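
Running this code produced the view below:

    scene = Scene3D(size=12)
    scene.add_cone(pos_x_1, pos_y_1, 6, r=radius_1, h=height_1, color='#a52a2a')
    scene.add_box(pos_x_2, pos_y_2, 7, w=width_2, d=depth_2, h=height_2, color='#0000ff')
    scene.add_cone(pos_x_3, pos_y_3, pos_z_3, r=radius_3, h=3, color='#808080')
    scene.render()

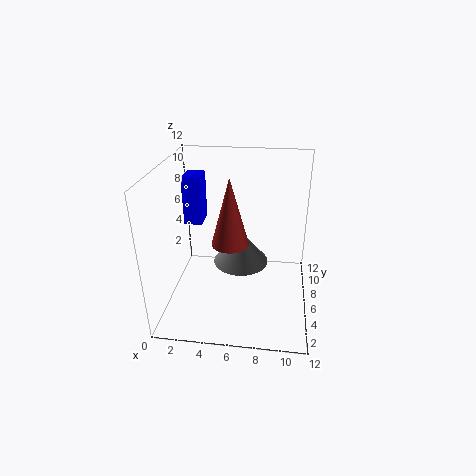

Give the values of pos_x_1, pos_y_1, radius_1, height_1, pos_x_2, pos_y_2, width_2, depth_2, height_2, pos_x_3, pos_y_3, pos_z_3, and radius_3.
pos_x_1 = 5.5; pos_y_1 = 5; radius_1 = 1.5; height_1 = 5.5; pos_x_2 = 1.5; pos_y_2 = 6; width_2 = 1.5; depth_2 = 2; height_2 = 4; pos_x_3 = 6; pos_y_3 = 8; pos_z_3 = 2.5; radius_3 = 2.5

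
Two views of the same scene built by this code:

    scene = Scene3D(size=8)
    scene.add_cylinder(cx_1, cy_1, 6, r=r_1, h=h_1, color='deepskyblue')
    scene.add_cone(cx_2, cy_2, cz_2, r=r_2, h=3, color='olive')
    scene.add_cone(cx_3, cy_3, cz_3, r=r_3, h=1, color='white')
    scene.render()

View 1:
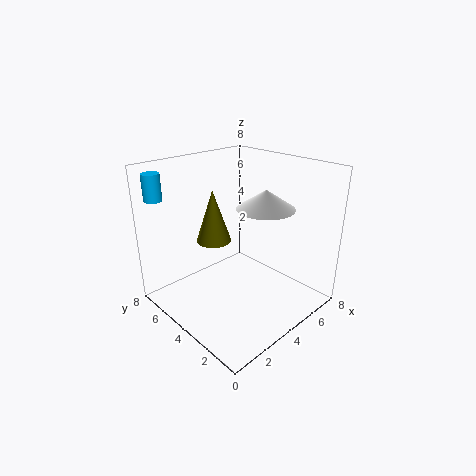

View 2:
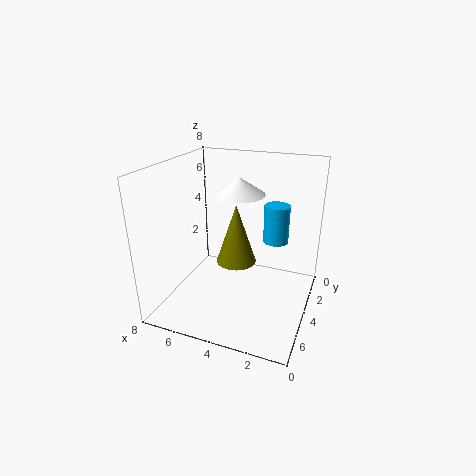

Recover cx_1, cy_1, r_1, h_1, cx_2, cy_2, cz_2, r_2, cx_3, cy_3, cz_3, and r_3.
cx_1 = 1, cy_1 = 7.5, r_1 = 0.5, h_1 = 1.5, cx_2 = 3.5, cy_2 = 5.5, cz_2 = 3.5, r_2 = 1, cx_3 = 4.5, cy_3 = 2.5, cz_3 = 6, r_3 = 1.5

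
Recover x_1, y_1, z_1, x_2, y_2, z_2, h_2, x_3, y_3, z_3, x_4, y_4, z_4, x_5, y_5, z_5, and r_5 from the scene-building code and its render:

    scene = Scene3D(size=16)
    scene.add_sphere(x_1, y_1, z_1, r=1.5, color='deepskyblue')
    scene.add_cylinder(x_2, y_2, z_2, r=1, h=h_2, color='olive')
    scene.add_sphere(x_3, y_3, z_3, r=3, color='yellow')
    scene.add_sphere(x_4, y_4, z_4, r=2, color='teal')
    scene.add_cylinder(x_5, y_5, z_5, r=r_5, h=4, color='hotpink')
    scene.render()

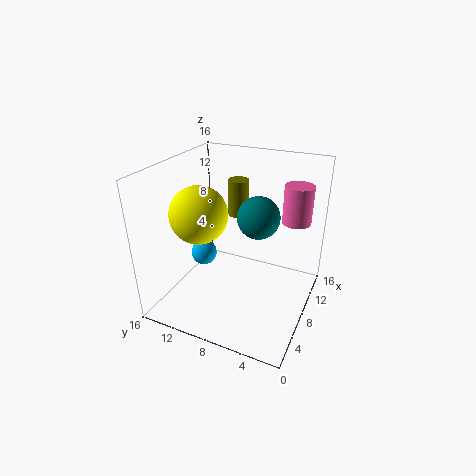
x_1 = 8; y_1 = 12.5; z_1 = 5; x_2 = 6; y_2 = 7; z_2 = 12; h_2 = 3.5; x_3 = 5; y_3 = 11; z_3 = 11.5; x_4 = 5; y_4 = 4.5; z_4 = 12.5; x_5 = 9.5; y_5 = 2; z_5 = 10.5; r_5 = 1.5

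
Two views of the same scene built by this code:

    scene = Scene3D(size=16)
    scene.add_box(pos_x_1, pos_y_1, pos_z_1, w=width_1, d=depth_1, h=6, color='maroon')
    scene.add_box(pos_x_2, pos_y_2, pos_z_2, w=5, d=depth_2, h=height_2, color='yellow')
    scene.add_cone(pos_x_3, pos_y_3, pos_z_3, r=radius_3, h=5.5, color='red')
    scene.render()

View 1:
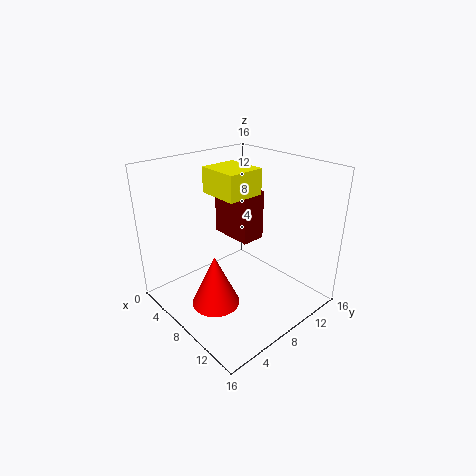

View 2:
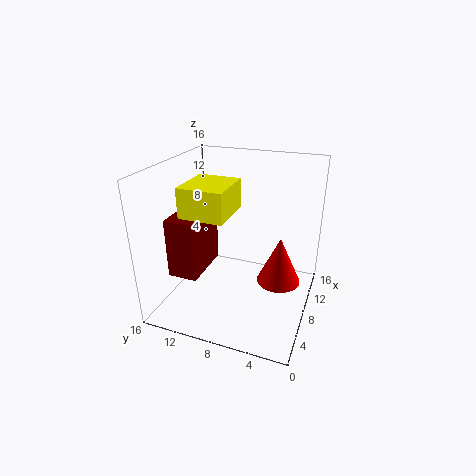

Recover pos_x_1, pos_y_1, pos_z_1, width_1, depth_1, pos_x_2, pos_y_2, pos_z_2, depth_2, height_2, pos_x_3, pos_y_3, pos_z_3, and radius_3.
pos_x_1 = 1.5
pos_y_1 = 10
pos_z_1 = 6
width_1 = 5.5
depth_1 = 3
pos_x_2 = 2.5
pos_y_2 = 7.5
pos_z_2 = 12
depth_2 = 4.5
height_2 = 3
pos_x_3 = 9.5
pos_y_3 = 3.5
pos_z_3 = 2.5
radius_3 = 2.5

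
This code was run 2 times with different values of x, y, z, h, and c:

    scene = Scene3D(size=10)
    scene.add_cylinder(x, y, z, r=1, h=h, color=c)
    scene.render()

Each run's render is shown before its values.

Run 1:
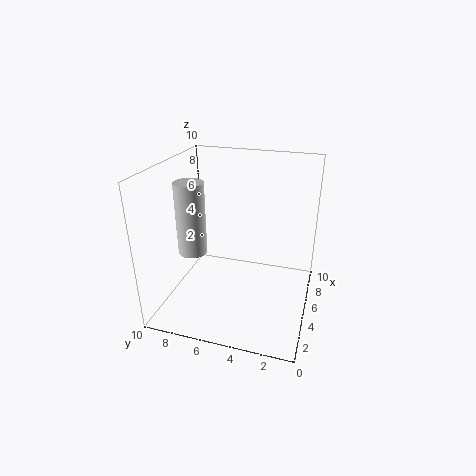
x = 4, y = 8, z = 4, h = 5, c = 'lightgray'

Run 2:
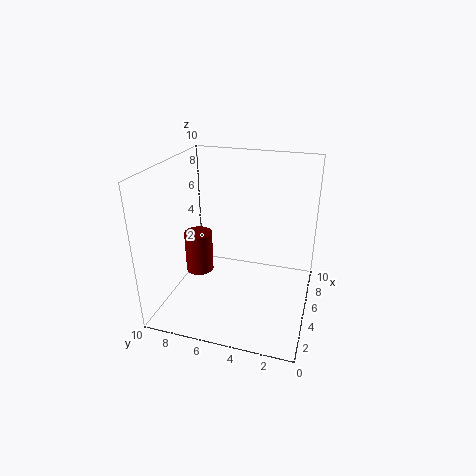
x = 5, y = 8, z = 2, h = 3, c = 'maroon'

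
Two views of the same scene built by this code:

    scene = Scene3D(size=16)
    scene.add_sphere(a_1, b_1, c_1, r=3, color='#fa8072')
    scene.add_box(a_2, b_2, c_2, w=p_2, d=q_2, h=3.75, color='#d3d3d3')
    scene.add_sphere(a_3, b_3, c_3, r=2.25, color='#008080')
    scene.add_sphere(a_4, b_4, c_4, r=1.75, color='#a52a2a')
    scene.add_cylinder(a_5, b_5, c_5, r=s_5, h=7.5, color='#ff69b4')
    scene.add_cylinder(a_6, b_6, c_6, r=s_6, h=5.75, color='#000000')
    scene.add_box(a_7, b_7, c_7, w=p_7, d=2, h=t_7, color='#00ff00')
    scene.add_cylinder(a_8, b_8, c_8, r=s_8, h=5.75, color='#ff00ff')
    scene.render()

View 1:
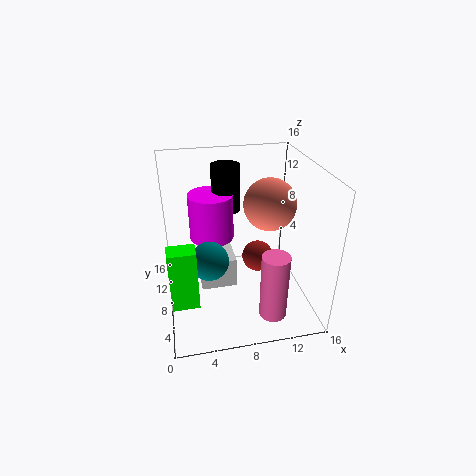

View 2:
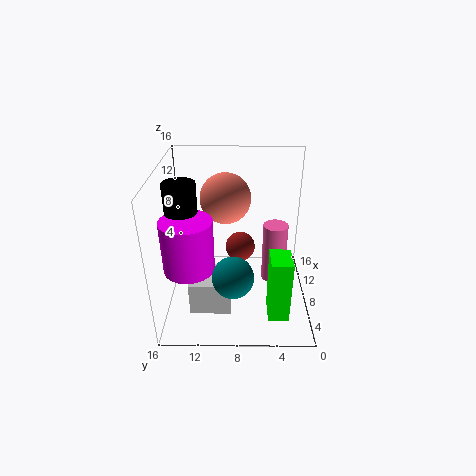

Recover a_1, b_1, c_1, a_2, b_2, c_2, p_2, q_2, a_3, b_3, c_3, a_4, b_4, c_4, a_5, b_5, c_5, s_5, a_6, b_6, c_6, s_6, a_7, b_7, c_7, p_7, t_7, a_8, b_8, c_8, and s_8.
a_1 = 12
b_1 = 9.5
c_1 = 11
a_2 = 3.75
b_2 = 8.75
c_2 = 0.75
p_2 = 4.25
q_2 = 4.5
a_3 = 4.75
b_3 = 8.5
c_3 = 5
a_4 = 10.25
b_4 = 7.75
c_4 = 5.5
a_5 = 11
b_5 = 3.5
c_5 = 0.5
s_5 = 1.5
a_6 = 7.75
b_6 = 14
c_6 = 8.75
s_6 = 1.75
a_7 = 0.25
b_7 = 3
c_7 = 3.25
p_7 = 2.75
t_7 = 6.5
a_8 = 5.75
b_8 = 13.25
c_8 = 5.5
s_8 = 2.75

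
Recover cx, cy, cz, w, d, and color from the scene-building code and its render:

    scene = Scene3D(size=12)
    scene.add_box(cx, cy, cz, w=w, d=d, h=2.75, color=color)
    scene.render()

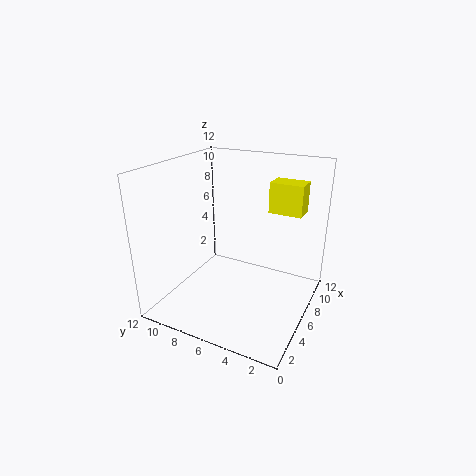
cx = 9.5, cy = 1.75, cz = 7.25, w = 2, d = 3, color = 'yellow'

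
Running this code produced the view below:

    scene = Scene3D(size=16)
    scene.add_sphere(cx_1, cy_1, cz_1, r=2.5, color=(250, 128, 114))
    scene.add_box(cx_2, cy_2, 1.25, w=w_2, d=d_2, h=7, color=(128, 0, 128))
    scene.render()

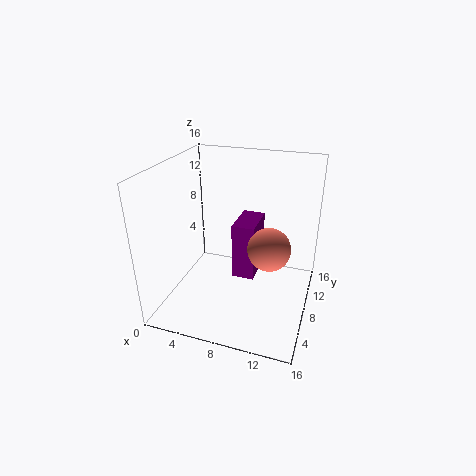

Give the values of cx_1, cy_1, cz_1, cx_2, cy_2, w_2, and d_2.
cx_1 = 11.25, cy_1 = 9.5, cz_1 = 6.25, cx_2 = 6.5, cy_2 = 10, w_2 = 2.75, d_2 = 5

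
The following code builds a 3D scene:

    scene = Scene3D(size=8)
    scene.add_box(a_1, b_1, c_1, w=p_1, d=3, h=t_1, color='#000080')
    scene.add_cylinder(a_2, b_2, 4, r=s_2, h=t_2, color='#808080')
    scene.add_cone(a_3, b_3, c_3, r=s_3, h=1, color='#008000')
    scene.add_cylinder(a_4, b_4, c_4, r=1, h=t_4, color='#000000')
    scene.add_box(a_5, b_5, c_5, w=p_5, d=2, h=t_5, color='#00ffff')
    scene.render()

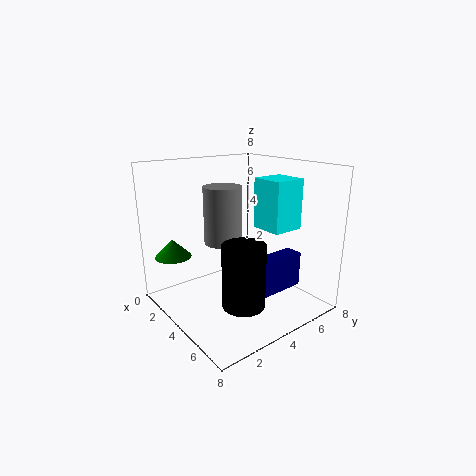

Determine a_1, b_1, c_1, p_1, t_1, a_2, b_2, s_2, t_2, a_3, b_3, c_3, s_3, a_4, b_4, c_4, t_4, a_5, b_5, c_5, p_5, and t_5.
a_1 = 5; b_1 = 4; c_1 = 1; p_1 = 1; t_1 = 2; a_2 = 4; b_2 = 3; s_2 = 1; t_2 = 3; a_3 = 2; b_3 = 1; c_3 = 3; s_3 = 1; a_4 = 7; b_4 = 2; c_4 = 2; t_4 = 3; a_5 = 3; b_5 = 6; c_5 = 4; p_5 = 2; t_5 = 3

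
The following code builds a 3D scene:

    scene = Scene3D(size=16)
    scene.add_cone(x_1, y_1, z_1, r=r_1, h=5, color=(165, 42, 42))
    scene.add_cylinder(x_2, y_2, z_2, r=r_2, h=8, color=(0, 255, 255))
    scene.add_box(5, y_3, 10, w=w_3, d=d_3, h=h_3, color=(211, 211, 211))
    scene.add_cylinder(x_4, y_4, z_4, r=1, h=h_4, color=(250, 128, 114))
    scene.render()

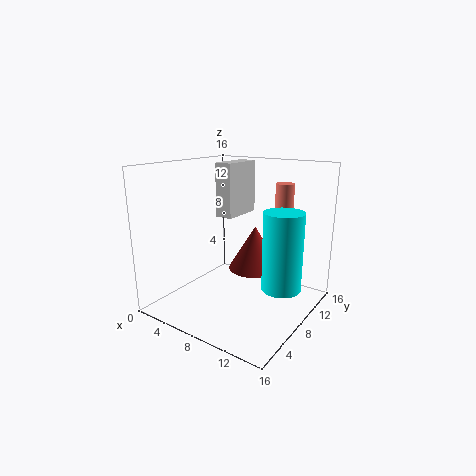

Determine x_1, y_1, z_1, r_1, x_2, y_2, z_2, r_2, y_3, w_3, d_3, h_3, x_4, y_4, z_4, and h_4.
x_1 = 9
y_1 = 10
z_1 = 4
r_1 = 3
x_2 = 14
y_2 = 7
z_2 = 4
r_2 = 2
y_3 = 8
w_3 = 2
d_3 = 5
h_3 = 6
x_4 = 12
y_4 = 11
z_4 = 8
h_4 = 6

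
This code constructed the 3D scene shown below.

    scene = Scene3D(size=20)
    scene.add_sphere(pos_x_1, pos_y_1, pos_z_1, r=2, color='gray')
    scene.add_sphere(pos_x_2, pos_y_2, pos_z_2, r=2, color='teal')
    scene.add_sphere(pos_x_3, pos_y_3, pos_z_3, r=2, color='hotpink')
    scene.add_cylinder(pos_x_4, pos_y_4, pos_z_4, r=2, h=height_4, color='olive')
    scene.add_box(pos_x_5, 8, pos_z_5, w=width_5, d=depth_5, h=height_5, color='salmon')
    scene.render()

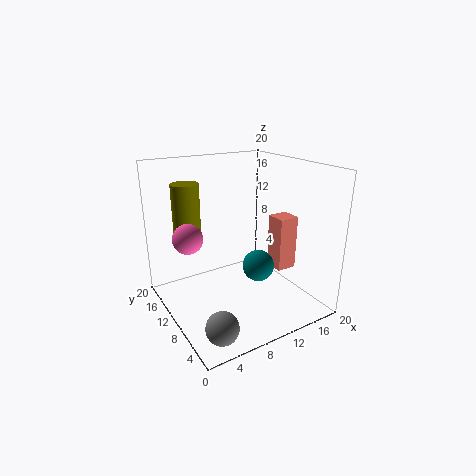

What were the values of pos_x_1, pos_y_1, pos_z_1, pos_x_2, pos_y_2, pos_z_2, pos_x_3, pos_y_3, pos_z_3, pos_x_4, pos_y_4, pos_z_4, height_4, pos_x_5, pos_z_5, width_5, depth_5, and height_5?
pos_x_1 = 3; pos_y_1 = 2; pos_z_1 = 3; pos_x_2 = 10; pos_y_2 = 5; pos_z_2 = 8; pos_x_3 = 3; pos_y_3 = 11; pos_z_3 = 11; pos_x_4 = 5; pos_y_4 = 16; pos_z_4 = 8; height_4 = 9; pos_x_5 = 16; pos_z_5 = 4; width_5 = 3; depth_5 = 3; height_5 = 8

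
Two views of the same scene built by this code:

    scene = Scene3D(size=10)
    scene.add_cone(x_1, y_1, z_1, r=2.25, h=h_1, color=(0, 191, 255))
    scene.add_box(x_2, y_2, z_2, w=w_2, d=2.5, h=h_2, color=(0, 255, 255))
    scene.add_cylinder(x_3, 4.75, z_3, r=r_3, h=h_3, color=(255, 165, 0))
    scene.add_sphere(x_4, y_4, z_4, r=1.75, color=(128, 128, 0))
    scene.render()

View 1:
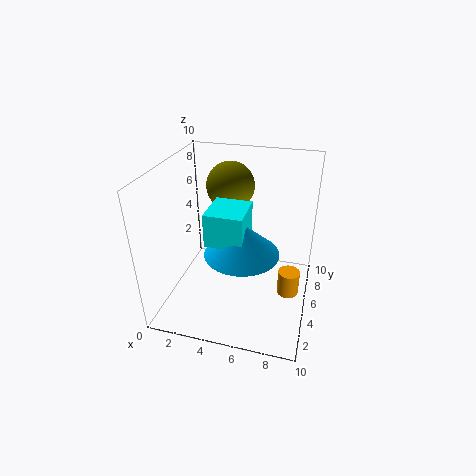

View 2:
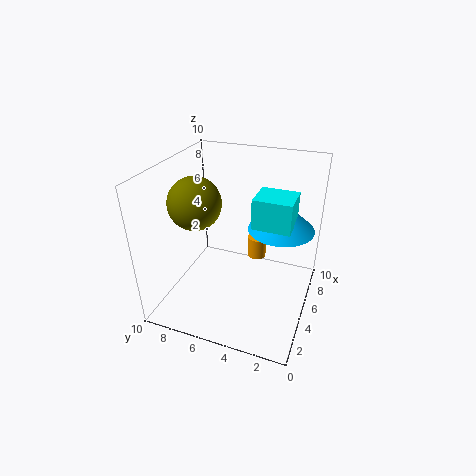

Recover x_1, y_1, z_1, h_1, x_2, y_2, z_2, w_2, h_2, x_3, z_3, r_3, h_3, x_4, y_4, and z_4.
x_1 = 6, y_1 = 2.25, z_1 = 5.75, h_1 = 2, x_2 = 4, y_2 = 1.25, z_2 = 6.5, w_2 = 2.25, h_2 = 2, x_3 = 8.75, z_3 = 1.25, r_3 = 0.75, h_3 = 1.75, x_4 = 3.75, y_4 = 7.5, z_4 = 7.75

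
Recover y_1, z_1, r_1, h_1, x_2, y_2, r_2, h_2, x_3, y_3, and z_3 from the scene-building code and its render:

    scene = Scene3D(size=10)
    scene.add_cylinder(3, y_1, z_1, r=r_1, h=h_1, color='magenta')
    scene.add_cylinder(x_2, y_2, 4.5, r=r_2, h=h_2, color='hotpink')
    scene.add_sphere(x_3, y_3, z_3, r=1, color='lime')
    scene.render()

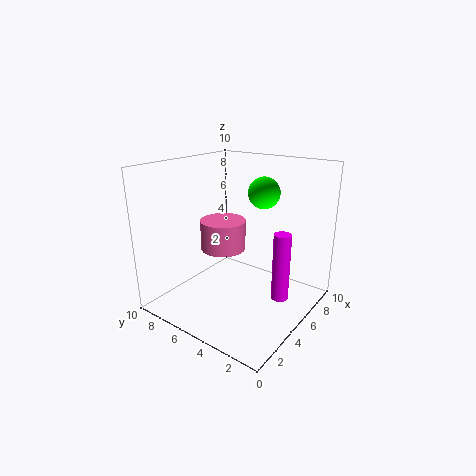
y_1 = 0.5, z_1 = 3, r_1 = 0.5, h_1 = 4, x_2 = 4, y_2 = 5.5, r_2 = 1.5, h_2 = 2, x_3 = 5, y_3 = 3, z_3 = 8.5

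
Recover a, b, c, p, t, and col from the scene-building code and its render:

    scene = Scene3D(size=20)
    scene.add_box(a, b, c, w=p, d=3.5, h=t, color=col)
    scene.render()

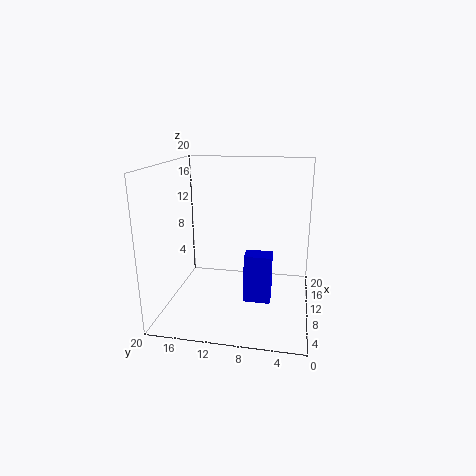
a = 6; b = 5; c = 2.5; p = 2.5; t = 6.5; col = 'blue'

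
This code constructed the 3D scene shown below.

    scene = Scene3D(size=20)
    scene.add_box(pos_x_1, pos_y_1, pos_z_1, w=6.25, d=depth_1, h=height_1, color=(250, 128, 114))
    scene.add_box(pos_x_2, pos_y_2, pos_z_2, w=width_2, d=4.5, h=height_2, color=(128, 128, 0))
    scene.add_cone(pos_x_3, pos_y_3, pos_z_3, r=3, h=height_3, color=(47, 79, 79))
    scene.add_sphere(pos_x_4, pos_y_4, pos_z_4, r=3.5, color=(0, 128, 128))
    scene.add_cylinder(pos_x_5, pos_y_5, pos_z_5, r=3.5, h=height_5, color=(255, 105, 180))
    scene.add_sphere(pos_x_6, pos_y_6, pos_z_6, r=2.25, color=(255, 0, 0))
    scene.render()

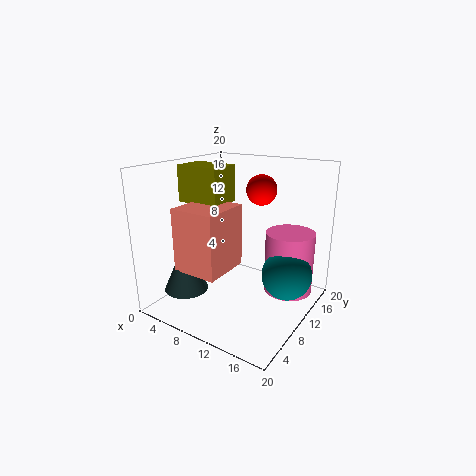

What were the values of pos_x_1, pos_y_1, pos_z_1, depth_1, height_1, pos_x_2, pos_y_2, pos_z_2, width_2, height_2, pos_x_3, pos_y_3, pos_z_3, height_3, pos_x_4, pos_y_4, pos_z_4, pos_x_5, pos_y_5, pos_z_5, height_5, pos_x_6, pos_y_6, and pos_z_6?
pos_x_1 = 4.5; pos_y_1 = 3; pos_z_1 = 6.5; depth_1 = 6.75; height_1 = 8.5; pos_x_2 = 2.25; pos_y_2 = 7; pos_z_2 = 14.75; width_2 = 6.25; height_2 = 5; pos_x_3 = 5; pos_y_3 = 4.5; pos_z_3 = 3.25; height_3 = 6.75; pos_x_4 = 16.5; pos_y_4 = 12.5; pos_z_4 = 5; pos_x_5 = 15.75; pos_y_5 = 14.75; pos_z_5 = 1.5; height_5 = 9; pos_x_6 = 10.5; pos_y_6 = 15.5; pos_z_6 = 15.75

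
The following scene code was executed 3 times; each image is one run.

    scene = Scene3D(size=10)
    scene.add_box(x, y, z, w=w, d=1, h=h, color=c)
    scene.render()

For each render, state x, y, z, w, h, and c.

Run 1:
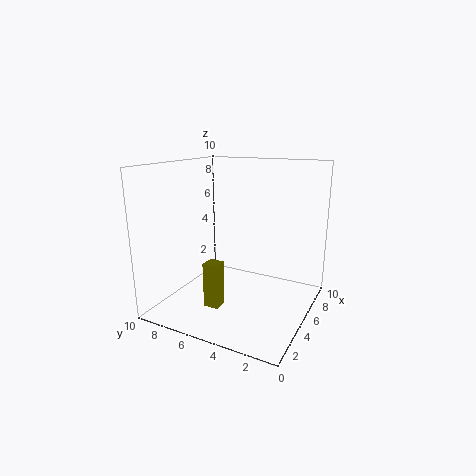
x = 2; y = 5; z = 1; w = 1; h = 3; c = 'olive'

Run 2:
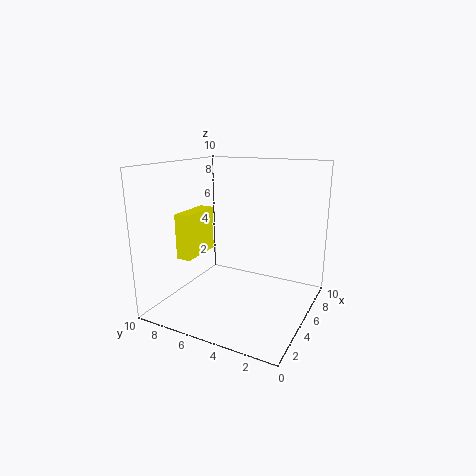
x = 2; y = 7; z = 4; w = 3; h = 3; c = 'yellow'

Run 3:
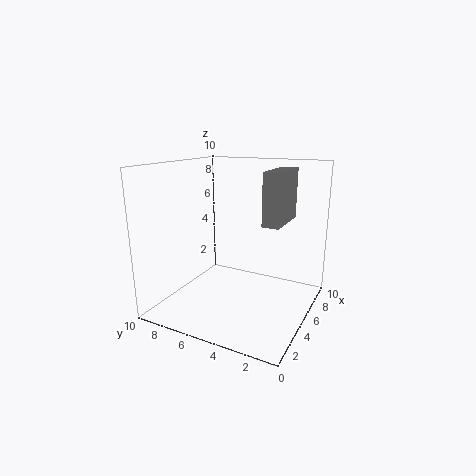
x = 2; y = 1; z = 7; w = 3; h = 3; c = 'gray'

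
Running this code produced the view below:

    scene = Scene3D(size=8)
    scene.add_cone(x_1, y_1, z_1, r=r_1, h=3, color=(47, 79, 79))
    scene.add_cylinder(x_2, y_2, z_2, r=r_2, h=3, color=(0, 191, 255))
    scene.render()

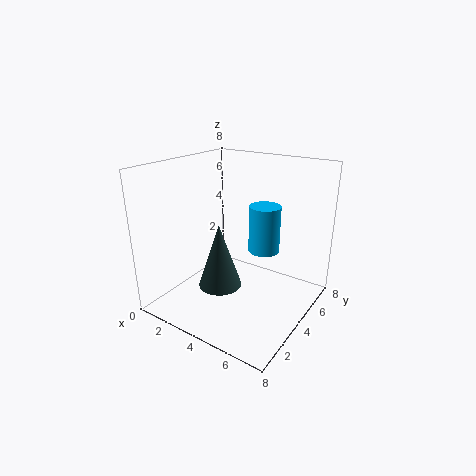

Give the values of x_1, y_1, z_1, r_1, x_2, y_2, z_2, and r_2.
x_1 = 5; y_1 = 1; z_1 = 3; r_1 = 1; x_2 = 4; y_2 = 7; z_2 = 2; r_2 = 1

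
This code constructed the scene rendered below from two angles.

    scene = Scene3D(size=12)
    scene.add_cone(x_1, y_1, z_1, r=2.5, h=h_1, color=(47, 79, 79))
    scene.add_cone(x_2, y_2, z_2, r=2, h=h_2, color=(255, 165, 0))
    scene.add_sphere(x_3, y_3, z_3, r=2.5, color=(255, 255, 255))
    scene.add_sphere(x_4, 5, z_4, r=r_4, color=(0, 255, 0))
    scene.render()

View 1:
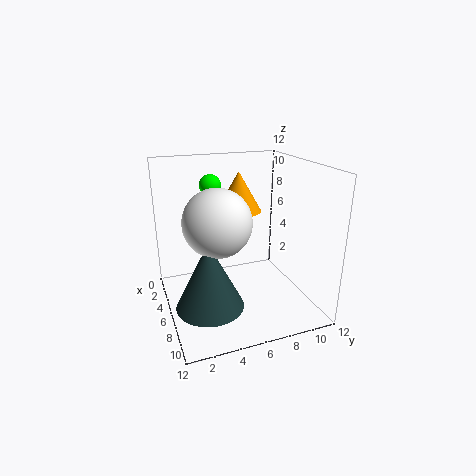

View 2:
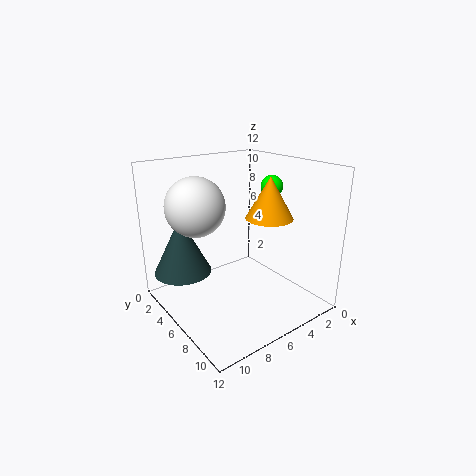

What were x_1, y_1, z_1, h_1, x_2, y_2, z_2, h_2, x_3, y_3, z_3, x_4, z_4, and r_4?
x_1 = 9.5
y_1 = 2.5
z_1 = 2.5
h_1 = 5
x_2 = 3.5
y_2 = 7
z_2 = 7.5
h_2 = 3.5
x_3 = 8.5
y_3 = 3.5
z_3 = 8.5
x_4 = 1.5
z_4 = 9.5
r_4 = 1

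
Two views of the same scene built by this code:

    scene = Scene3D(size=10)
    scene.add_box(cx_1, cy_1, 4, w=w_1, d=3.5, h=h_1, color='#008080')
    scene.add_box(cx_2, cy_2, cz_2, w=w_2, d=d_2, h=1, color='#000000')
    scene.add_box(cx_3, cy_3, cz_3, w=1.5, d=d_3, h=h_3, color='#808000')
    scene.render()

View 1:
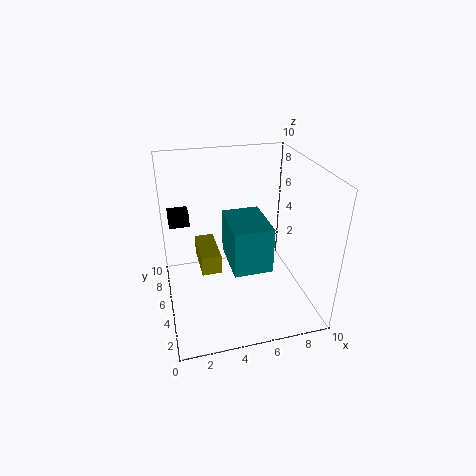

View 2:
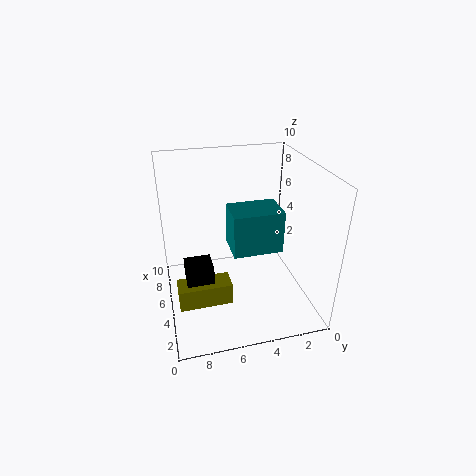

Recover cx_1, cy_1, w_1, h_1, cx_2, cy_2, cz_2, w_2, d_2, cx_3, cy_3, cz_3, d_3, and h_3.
cx_1 = 4; cy_1 = 2; w_1 = 2.5; h_1 = 3; cx_2 = 0.5; cy_2 = 7.5; cz_2 = 5; w_2 = 1.5; d_2 = 1.5; cx_3 = 2.5; cy_3 = 6; cz_3 = 1.5; d_3 = 3.5; h_3 = 1.5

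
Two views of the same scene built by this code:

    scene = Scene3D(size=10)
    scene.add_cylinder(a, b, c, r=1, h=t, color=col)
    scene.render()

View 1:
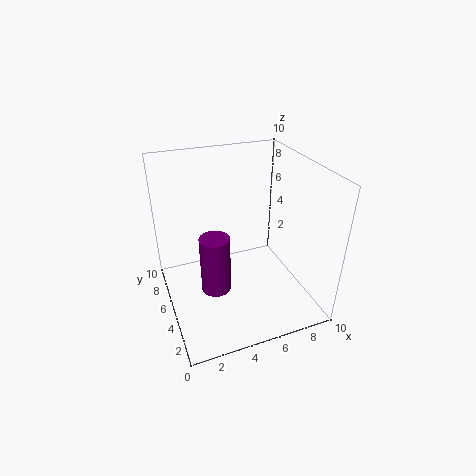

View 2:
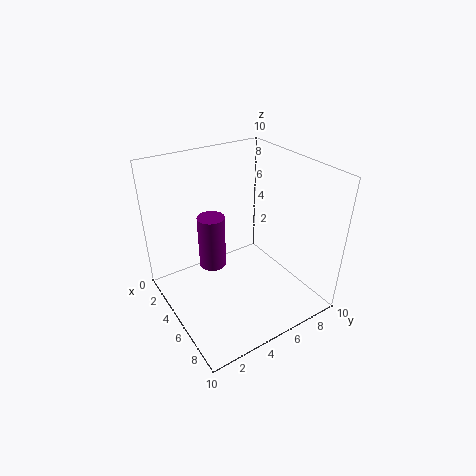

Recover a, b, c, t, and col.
a = 3; b = 4; c = 2; t = 4; col = 'purple'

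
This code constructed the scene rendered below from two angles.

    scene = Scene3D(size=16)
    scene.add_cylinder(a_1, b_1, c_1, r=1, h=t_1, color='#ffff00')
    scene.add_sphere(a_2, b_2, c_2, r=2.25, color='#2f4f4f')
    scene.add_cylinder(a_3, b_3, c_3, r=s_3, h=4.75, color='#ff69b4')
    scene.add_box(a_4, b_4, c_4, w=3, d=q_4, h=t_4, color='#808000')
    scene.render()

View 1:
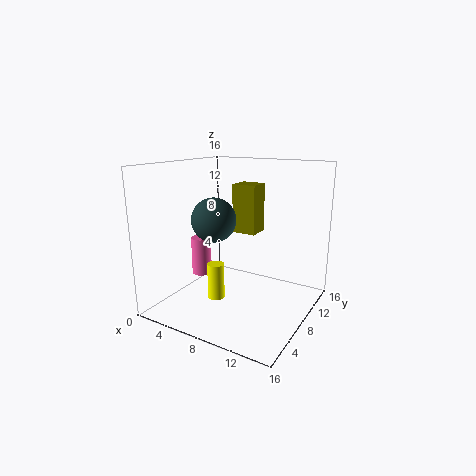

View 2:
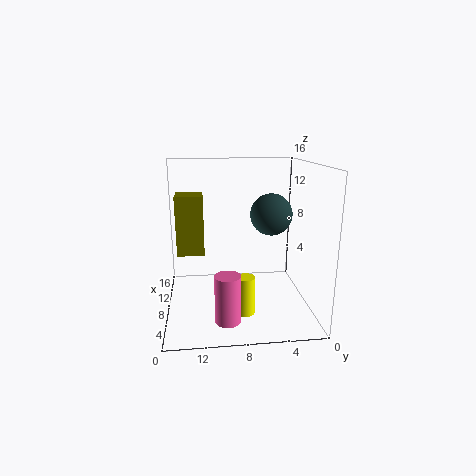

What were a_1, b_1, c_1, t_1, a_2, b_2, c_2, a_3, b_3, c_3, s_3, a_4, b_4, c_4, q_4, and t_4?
a_1 = 5.25
b_1 = 7.5
c_1 = 0.25
t_1 = 4.25
a_2 = 7.25
b_2 = 4.5
c_2 = 10.75
a_3 = 1.5
b_3 = 9.75
c_3 = 1.75
s_3 = 1.25
a_4 = 5
b_4 = 11.75
c_4 = 7.25
q_4 = 2.75
t_4 = 6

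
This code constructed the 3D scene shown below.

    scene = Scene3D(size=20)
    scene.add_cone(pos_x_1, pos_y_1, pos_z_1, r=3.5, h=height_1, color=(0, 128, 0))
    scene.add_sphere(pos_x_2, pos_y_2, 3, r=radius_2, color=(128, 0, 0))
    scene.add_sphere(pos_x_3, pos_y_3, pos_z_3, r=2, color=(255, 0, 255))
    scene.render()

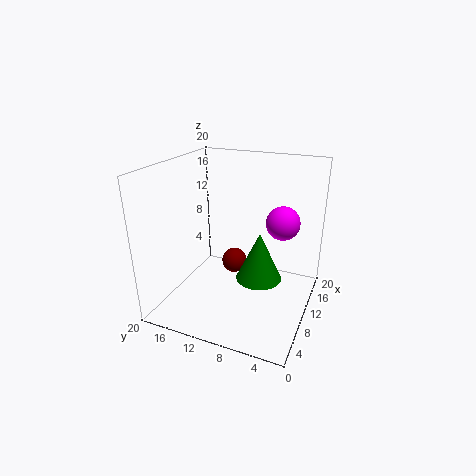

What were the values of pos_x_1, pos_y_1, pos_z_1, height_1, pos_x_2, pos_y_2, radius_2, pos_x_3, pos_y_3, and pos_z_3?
pos_x_1 = 13.5; pos_y_1 = 8; pos_z_1 = 2; height_1 = 7.5; pos_x_2 = 15.5; pos_y_2 = 13; radius_2 = 2; pos_x_3 = 7; pos_y_3 = 3; pos_z_3 = 14.5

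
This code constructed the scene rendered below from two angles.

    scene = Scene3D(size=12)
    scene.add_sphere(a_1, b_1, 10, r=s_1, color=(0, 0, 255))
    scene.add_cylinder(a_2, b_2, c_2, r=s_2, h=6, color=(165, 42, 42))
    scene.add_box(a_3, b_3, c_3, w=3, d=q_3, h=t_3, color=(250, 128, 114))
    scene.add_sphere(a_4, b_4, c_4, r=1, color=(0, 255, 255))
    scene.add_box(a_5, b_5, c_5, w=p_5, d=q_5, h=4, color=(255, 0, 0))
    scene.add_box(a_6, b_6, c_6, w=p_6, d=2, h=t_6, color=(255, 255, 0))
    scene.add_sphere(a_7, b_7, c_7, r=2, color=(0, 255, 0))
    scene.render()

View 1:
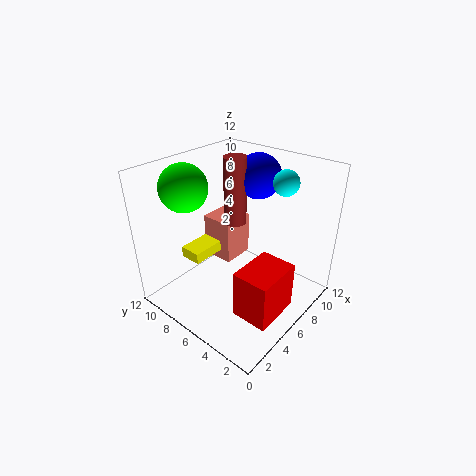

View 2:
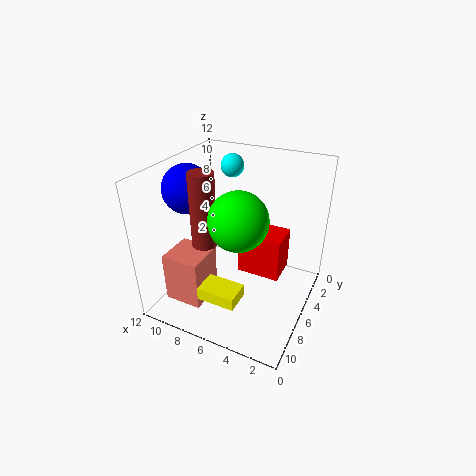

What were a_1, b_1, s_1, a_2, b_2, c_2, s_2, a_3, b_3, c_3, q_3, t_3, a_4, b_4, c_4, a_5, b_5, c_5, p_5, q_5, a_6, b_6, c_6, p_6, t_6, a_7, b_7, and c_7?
a_1 = 10
b_1 = 7
s_1 = 2
a_2 = 8
b_2 = 8
c_2 = 6
s_2 = 1
a_3 = 7
b_3 = 8
c_3 = 2
q_3 = 3
t_3 = 4
a_4 = 8
b_4 = 3
c_4 = 11
a_5 = 3
b_5 = 1
c_5 = 1
p_5 = 4
q_5 = 3
a_6 = 4
b_6 = 9
c_6 = 3
p_6 = 4
t_6 = 1
a_7 = 4
b_7 = 10
c_7 = 10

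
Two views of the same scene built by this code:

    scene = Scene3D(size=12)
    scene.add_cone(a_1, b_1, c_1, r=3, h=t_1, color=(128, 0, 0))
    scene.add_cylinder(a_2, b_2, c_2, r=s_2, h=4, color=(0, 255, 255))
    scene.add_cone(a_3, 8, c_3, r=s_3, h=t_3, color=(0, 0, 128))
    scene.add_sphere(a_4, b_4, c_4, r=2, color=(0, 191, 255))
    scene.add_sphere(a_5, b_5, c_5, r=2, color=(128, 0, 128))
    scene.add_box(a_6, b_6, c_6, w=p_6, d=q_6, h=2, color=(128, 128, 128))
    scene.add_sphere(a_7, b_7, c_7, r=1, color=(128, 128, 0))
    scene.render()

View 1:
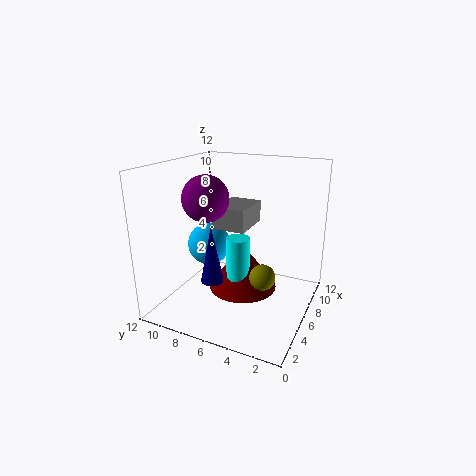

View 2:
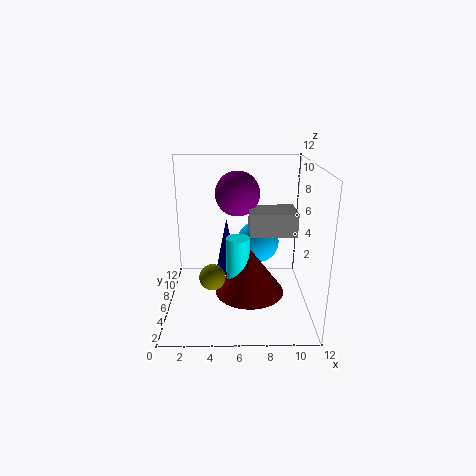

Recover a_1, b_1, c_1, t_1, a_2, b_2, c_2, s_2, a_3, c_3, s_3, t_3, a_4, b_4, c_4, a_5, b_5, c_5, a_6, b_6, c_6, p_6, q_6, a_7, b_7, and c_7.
a_1 = 7; b_1 = 6; c_1 = 1; t_1 = 4; a_2 = 6; b_2 = 6; c_2 = 2; s_2 = 1; a_3 = 5; c_3 = 2; s_3 = 1; t_3 = 5; a_4 = 8; b_4 = 10; c_4 = 4; a_5 = 6; b_5 = 9; c_5 = 9; a_6 = 7; b_6 = 6; c_6 = 6; p_6 = 4; q_6 = 3; a_7 = 4; b_7 = 3; c_7 = 4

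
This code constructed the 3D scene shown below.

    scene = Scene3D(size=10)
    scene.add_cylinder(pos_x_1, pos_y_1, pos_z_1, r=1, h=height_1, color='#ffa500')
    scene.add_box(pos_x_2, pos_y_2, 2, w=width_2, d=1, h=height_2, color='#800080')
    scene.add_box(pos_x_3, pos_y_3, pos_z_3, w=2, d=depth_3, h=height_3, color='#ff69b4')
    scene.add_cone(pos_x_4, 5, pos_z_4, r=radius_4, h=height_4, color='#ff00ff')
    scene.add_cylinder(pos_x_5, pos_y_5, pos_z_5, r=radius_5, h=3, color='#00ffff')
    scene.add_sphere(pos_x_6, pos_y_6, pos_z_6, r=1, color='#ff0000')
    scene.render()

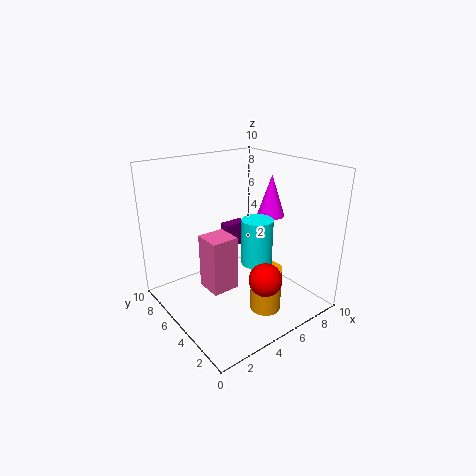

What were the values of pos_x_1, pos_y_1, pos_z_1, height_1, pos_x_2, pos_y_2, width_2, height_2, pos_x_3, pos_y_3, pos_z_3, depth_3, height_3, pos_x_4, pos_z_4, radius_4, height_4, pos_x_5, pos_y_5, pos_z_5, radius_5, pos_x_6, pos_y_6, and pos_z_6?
pos_x_1 = 5; pos_y_1 = 2; pos_z_1 = 1; height_1 = 3; pos_x_2 = 7; pos_y_2 = 9; width_2 = 2; height_2 = 2; pos_x_3 = 3; pos_y_3 = 5; pos_z_3 = 1; depth_3 = 2; height_3 = 4; pos_x_4 = 8; pos_z_4 = 6; radius_4 = 1; height_4 = 3; pos_x_5 = 5; pos_y_5 = 3; pos_z_5 = 4; radius_5 = 1; pos_x_6 = 4; pos_y_6 = 1; pos_z_6 = 4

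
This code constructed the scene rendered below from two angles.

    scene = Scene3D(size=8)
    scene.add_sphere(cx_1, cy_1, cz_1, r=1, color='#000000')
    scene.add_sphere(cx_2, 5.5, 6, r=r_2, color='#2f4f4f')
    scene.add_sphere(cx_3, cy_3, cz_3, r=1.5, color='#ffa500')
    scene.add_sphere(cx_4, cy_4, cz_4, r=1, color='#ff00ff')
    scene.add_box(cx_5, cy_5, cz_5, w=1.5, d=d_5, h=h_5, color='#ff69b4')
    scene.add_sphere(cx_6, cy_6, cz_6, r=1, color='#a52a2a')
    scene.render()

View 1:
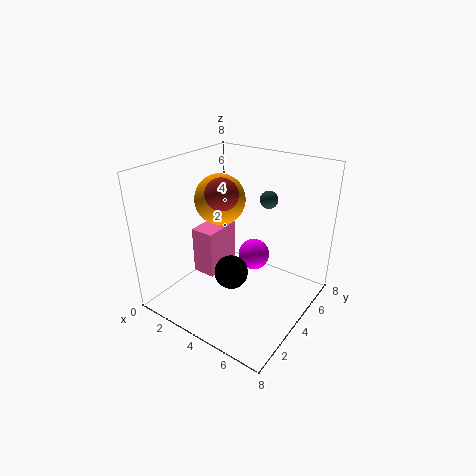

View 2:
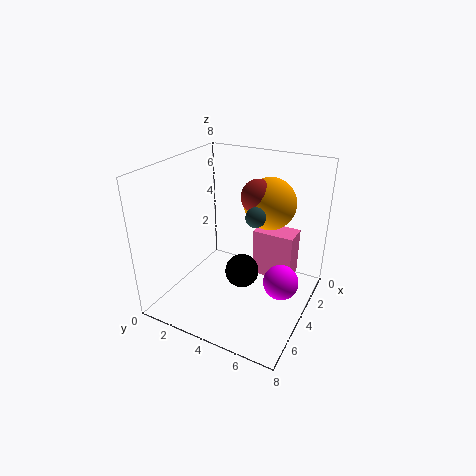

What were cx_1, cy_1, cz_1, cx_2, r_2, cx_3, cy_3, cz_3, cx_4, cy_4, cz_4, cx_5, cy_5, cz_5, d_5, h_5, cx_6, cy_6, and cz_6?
cx_1 = 3.5, cy_1 = 4, cz_1 = 1.5, cx_2 = 5, r_2 = 0.5, cx_3 = 2, cy_3 = 5, cz_3 = 5.5, cx_4 = 3.5, cy_4 = 6.5, cz_4 = 1.5, cx_5 = 0.5, cy_5 = 4, cz_5 = 0.5, d_5 = 2.5, h_5 = 3, cx_6 = 2.5, cy_6 = 4.5, cz_6 = 6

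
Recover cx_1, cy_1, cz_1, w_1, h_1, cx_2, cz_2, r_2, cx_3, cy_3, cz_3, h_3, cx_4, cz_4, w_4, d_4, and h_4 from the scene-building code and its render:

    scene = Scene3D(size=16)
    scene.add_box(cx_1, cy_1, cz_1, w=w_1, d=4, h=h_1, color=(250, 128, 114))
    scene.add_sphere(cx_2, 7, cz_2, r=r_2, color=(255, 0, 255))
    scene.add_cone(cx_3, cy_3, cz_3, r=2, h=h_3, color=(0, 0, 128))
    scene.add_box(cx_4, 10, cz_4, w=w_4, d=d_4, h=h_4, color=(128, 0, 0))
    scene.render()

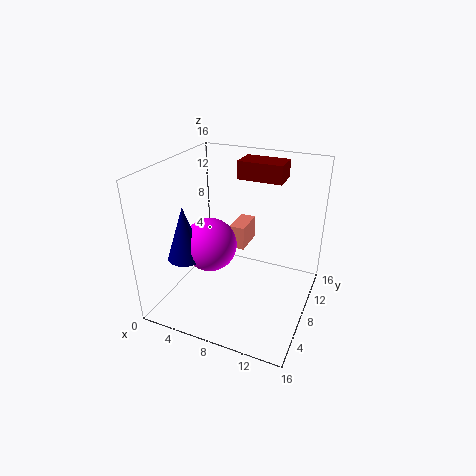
cx_1 = 5, cy_1 = 12, cz_1 = 4, w_1 = 2, h_1 = 3, cx_2 = 5, cz_2 = 7, r_2 = 3, cx_3 = 3, cy_3 = 5, cz_3 = 6, h_3 = 6, cx_4 = 7, cz_4 = 14, w_4 = 5, d_4 = 3, h_4 = 2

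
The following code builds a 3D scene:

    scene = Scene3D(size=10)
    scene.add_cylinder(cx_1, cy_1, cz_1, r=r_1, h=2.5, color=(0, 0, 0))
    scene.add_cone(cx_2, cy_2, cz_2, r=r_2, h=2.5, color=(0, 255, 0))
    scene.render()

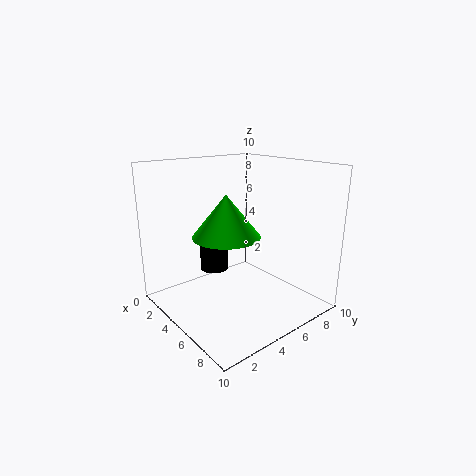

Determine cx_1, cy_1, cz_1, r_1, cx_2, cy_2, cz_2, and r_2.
cx_1 = 3.5; cy_1 = 4; cz_1 = 2.5; r_1 = 1; cx_2 = 7; cy_2 = 2.5; cz_2 = 6.25; r_2 = 2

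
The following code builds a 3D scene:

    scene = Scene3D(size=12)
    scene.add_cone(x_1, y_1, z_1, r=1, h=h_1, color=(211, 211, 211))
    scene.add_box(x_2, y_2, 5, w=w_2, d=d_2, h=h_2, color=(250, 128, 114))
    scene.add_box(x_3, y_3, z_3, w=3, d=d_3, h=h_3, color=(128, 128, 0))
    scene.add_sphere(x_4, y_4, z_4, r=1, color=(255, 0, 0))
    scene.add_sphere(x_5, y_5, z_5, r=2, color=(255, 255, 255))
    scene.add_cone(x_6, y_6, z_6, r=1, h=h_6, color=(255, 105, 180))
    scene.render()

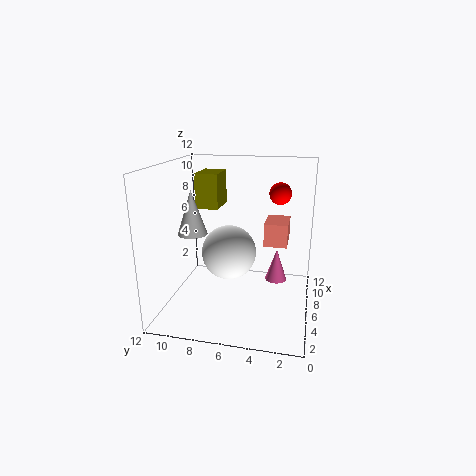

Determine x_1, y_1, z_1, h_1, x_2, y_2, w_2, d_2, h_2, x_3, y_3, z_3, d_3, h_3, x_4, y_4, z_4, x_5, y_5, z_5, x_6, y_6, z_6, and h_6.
x_1 = 1
y_1 = 8
z_1 = 8
h_1 = 3
x_2 = 7
y_2 = 2
w_2 = 3
d_2 = 2
h_2 = 2
x_3 = 7
y_3 = 8
z_3 = 8
d_3 = 2
h_3 = 3
x_4 = 10
y_4 = 3
z_4 = 9
x_5 = 3
y_5 = 6
z_5 = 6
x_6 = 9
y_6 = 3
z_6 = 1
h_6 = 3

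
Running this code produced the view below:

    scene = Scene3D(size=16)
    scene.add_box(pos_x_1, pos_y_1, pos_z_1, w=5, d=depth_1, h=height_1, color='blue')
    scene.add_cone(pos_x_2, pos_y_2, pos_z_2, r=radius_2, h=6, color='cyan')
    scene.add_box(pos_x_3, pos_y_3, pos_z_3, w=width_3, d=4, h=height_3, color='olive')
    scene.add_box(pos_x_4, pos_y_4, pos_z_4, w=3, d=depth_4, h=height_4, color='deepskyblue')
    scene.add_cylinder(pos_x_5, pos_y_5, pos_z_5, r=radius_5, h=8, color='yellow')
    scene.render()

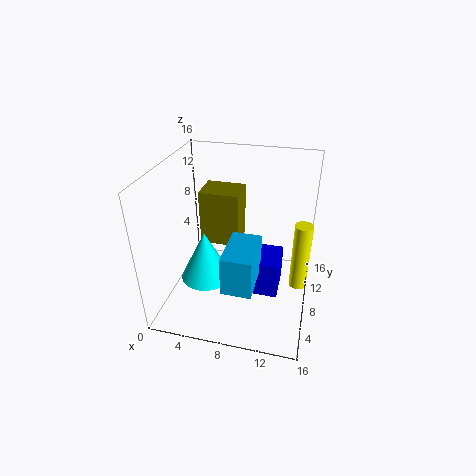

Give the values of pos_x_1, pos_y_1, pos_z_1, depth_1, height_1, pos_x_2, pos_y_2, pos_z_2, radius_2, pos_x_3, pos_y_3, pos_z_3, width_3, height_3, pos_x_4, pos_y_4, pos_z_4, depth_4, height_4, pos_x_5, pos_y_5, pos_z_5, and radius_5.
pos_x_1 = 8, pos_y_1 = 5, pos_z_1 = 3, depth_1 = 4, height_1 = 4, pos_x_2 = 4, pos_y_2 = 8, pos_z_2 = 2, radius_2 = 3, pos_x_3 = 2, pos_y_3 = 12, pos_z_3 = 4, width_3 = 5, height_3 = 7, pos_x_4 = 8, pos_y_4 = 1, pos_z_4 = 6, depth_4 = 5, height_4 = 4, pos_x_5 = 15, pos_y_5 = 9, pos_z_5 = 2, radius_5 = 1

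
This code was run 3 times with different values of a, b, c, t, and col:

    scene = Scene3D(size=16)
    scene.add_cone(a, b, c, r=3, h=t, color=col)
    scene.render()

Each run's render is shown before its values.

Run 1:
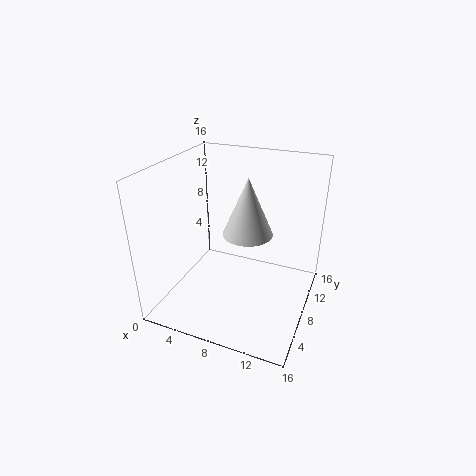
a = 8; b = 11; c = 7; t = 7; col = 'lightgray'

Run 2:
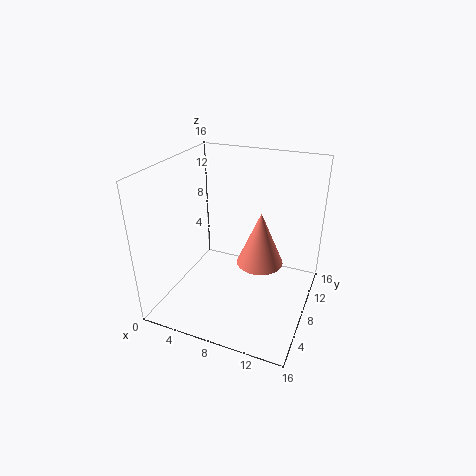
a = 9; b = 13; c = 2; t = 7; col = 'salmon'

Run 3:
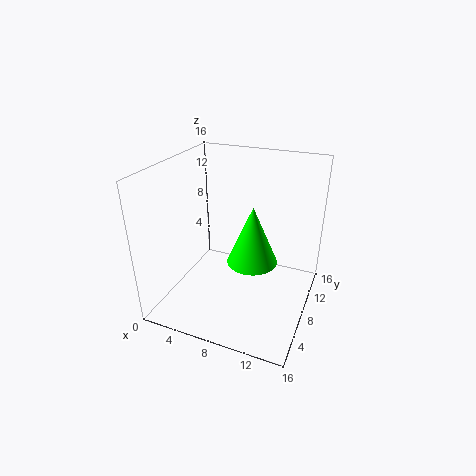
a = 9; b = 10; c = 4; t = 7; col = 'lime'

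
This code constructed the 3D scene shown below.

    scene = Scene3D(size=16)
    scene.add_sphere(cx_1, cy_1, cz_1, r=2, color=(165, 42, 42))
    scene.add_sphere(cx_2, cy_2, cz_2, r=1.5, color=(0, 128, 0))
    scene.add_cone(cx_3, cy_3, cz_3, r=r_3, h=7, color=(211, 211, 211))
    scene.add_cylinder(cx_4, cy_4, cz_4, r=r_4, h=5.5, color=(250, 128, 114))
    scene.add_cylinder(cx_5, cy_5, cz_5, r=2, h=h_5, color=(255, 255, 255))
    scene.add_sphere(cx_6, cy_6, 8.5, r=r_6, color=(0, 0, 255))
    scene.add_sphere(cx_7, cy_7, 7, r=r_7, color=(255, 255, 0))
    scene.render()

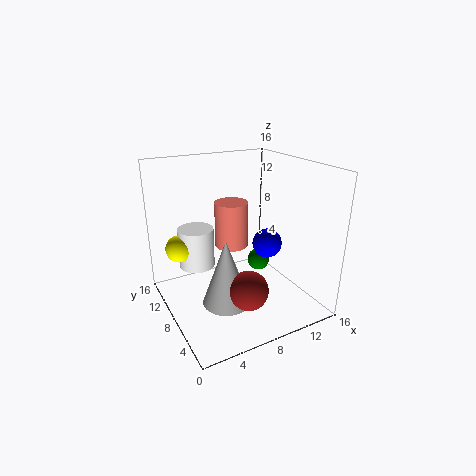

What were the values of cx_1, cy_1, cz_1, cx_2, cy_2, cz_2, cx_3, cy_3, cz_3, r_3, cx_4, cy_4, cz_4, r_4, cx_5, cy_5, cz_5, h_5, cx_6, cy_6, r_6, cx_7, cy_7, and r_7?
cx_1 = 6.5, cy_1 = 3, cz_1 = 4.5, cx_2 = 14, cy_2 = 13, cz_2 = 1.5, cx_3 = 5, cy_3 = 5, cz_3 = 2.5, r_3 = 2.5, cx_4 = 9, cy_4 = 11.5, cz_4 = 5.5, r_4 = 2, cx_5 = 4, cy_5 = 10.5, cz_5 = 4.5, h_5 = 4.5, cx_6 = 9.5, cy_6 = 4.5, r_6 = 1.5, cx_7 = 2, cy_7 = 10.5, r_7 = 1.5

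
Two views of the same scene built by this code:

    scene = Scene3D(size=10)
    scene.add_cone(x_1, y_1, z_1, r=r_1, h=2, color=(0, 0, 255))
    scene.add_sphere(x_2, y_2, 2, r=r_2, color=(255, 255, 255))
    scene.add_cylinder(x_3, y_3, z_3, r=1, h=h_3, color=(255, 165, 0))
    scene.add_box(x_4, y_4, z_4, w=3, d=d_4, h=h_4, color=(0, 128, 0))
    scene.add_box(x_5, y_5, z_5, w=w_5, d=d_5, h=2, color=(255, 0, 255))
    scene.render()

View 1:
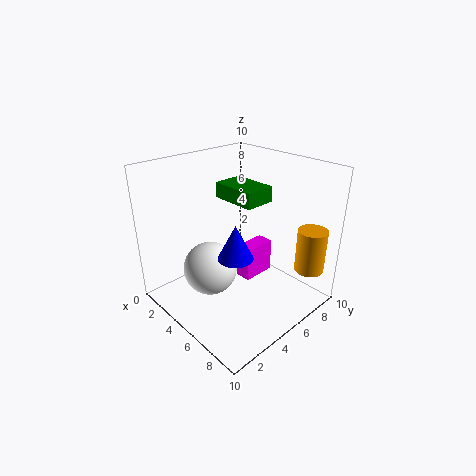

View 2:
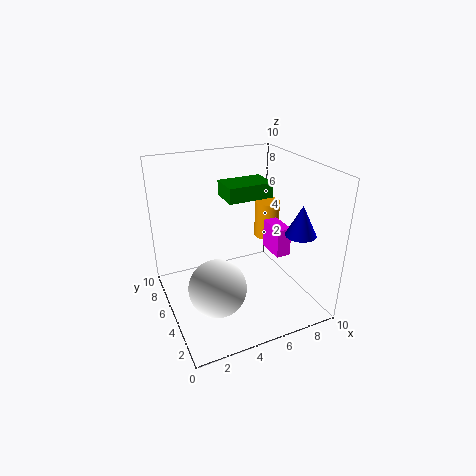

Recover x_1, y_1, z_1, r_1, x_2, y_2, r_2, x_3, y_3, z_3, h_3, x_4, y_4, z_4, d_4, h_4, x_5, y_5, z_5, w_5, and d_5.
x_1 = 8, y_1 = 2, z_1 = 6, r_1 = 1, x_2 = 3, y_2 = 4, r_2 = 2, x_3 = 9, y_3 = 8, z_3 = 3, h_3 = 3, x_4 = 4, y_4 = 4, z_4 = 8, d_4 = 2, h_4 = 1, x_5 = 7, y_5 = 3, z_5 = 4, w_5 = 1, d_5 = 2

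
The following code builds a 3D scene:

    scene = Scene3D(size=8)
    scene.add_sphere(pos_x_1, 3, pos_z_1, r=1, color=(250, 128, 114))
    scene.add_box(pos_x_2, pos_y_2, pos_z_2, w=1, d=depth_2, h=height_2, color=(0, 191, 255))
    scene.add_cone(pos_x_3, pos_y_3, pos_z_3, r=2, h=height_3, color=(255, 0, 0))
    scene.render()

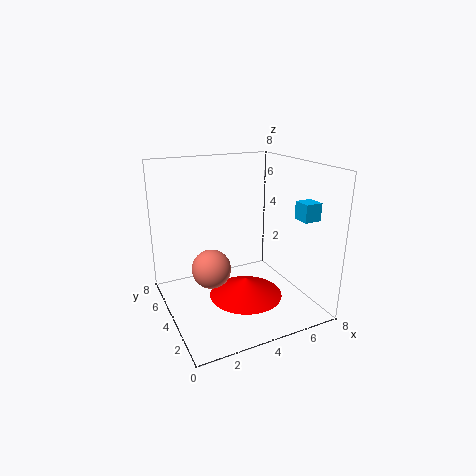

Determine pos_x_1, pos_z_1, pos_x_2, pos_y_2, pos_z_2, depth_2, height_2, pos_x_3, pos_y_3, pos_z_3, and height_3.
pos_x_1 = 2, pos_z_1 = 3, pos_x_2 = 7, pos_y_2 = 2, pos_z_2 = 5, depth_2 = 1, height_2 = 1, pos_x_3 = 4, pos_y_3 = 3, pos_z_3 = 1, height_3 = 1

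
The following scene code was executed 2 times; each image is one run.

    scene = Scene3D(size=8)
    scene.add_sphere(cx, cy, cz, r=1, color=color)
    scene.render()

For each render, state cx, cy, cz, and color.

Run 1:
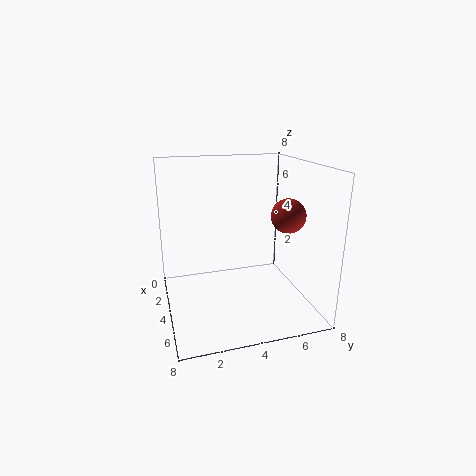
cx = 4
cy = 7
cz = 5
color = 'brown'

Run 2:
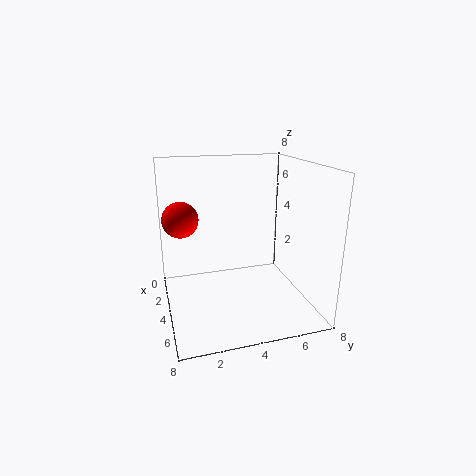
cx = 3
cy = 1
cz = 5
color = 'red'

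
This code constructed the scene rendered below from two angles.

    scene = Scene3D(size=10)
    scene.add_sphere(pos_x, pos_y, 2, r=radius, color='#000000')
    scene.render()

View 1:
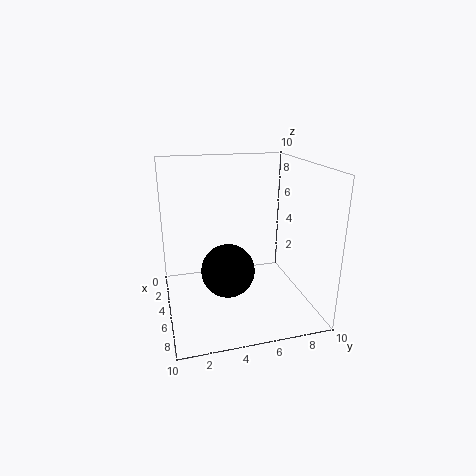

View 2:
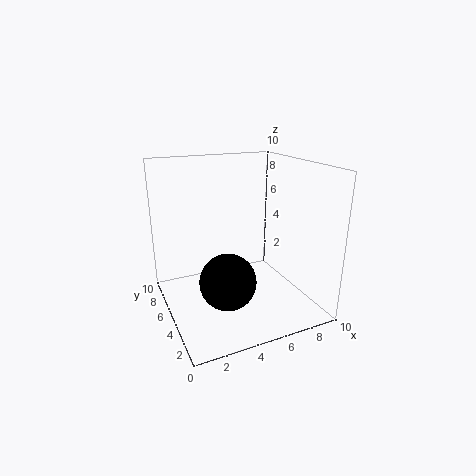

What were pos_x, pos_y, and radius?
pos_x = 4, pos_y = 4.5, radius = 2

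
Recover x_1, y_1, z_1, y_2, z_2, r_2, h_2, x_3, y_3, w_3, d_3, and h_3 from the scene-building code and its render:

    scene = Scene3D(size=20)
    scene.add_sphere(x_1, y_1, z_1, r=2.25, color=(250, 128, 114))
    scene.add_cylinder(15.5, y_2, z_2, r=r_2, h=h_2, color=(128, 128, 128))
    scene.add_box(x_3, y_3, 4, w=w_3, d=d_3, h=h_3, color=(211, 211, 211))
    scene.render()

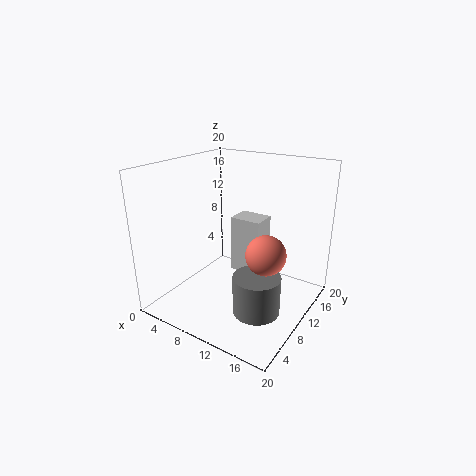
x_1 = 17.5
y_1 = 4
z_1 = 12
y_2 = 5.75
z_2 = 2.75
r_2 = 3
h_2 = 5
x_3 = 8
y_3 = 11.25
w_3 = 4.5
d_3 = 3.5
h_3 = 8.25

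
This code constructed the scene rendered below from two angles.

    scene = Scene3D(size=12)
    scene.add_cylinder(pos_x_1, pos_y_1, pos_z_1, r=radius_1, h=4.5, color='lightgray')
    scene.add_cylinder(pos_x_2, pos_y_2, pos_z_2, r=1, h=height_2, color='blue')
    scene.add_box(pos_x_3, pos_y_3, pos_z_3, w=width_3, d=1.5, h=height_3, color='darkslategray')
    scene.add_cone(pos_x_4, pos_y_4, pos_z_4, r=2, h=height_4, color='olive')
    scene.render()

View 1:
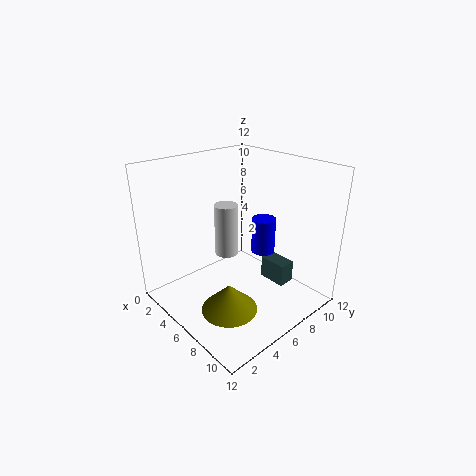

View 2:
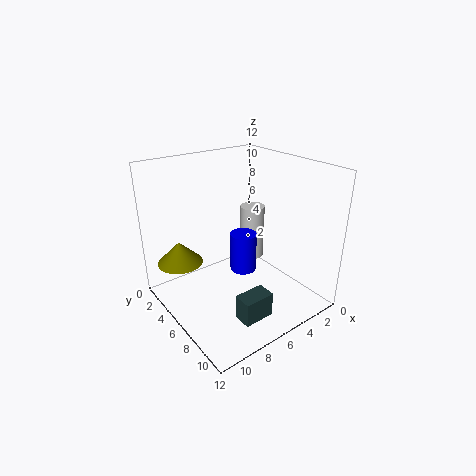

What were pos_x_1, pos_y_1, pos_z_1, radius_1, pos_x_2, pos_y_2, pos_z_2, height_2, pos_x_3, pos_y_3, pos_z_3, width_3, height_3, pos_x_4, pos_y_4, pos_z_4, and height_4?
pos_x_1 = 4.5
pos_y_1 = 6
pos_z_1 = 4
radius_1 = 1
pos_x_2 = 7
pos_y_2 = 8
pos_z_2 = 4.5
height_2 = 3
pos_x_3 = 6
pos_y_3 = 9
pos_z_3 = 1
width_3 = 2.5
height_3 = 2
pos_x_4 = 9.5
pos_y_4 = 2
pos_z_4 = 3
height_4 = 2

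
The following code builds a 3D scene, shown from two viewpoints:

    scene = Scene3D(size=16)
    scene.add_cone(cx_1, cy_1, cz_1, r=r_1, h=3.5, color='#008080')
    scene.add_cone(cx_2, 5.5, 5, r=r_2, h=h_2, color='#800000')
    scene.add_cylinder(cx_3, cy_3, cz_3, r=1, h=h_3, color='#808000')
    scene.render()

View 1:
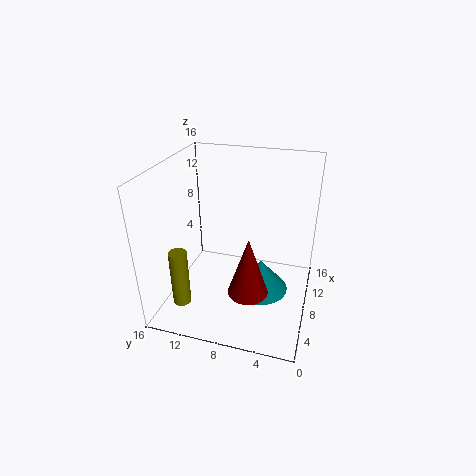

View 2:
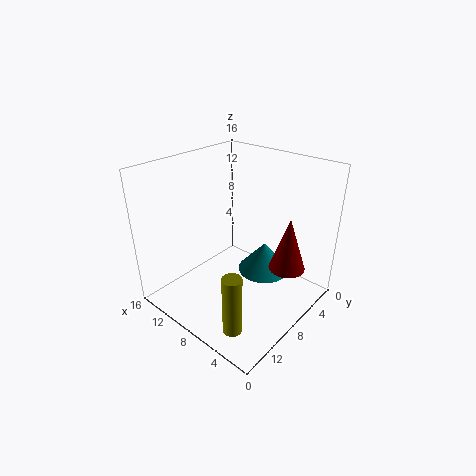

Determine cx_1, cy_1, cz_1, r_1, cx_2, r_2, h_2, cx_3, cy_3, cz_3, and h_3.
cx_1 = 6.5
cy_1 = 5
cz_1 = 3
r_1 = 3
cx_2 = 3
r_2 = 2
h_2 = 6
cx_3 = 4
cy_3 = 13.5
cz_3 = 1
h_3 = 6.5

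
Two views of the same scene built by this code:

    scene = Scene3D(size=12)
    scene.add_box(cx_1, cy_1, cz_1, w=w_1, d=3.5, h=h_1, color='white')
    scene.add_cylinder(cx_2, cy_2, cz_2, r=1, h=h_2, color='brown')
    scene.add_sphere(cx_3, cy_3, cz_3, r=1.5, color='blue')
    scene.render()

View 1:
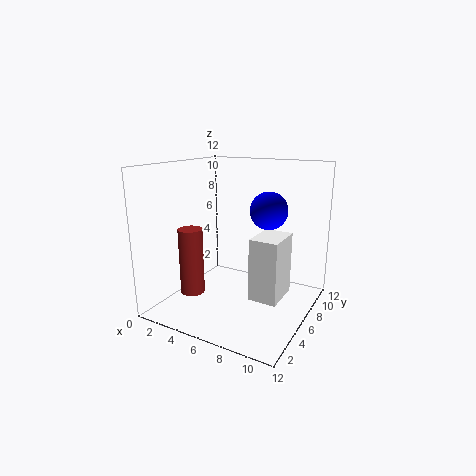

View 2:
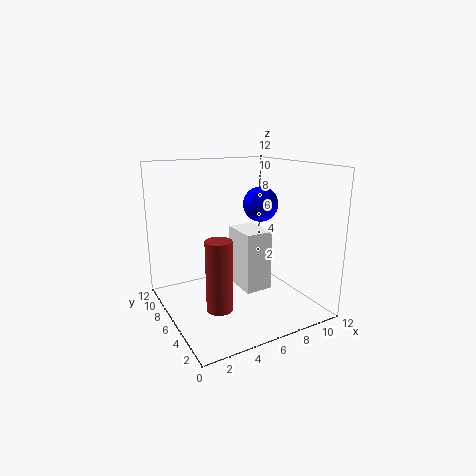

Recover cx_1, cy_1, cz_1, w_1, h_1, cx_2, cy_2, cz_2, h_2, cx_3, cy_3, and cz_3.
cx_1 = 7, cy_1 = 6, cz_1 = 0.5, w_1 = 2.5, h_1 = 5.5, cx_2 = 3, cy_2 = 3.5, cz_2 = 1.5, h_2 = 5.5, cx_3 = 8.5, cy_3 = 6.5, cz_3 = 8.5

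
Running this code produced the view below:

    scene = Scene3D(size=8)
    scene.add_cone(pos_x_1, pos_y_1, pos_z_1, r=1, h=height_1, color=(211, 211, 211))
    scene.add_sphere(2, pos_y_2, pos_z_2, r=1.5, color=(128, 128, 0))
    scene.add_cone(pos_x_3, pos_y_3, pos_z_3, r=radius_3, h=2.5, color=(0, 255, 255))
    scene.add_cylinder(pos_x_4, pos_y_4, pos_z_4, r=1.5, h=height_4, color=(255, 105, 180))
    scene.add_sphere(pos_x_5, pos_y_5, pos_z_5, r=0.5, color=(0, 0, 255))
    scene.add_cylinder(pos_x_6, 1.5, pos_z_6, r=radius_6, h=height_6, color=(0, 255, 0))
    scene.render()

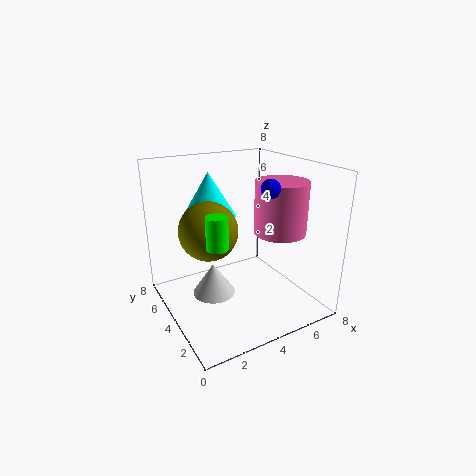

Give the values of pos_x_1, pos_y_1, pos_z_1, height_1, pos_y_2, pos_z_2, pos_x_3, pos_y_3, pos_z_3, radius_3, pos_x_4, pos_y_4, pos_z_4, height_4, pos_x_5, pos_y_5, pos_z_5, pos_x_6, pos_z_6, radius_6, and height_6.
pos_x_1 = 1.5, pos_y_1 = 2, pos_z_1 = 2.5, height_1 = 1.5, pos_y_2 = 3.5, pos_z_2 = 5, pos_x_3 = 3, pos_y_3 = 5.5, pos_z_3 = 5, radius_3 = 1.5, pos_x_4 = 6.5, pos_y_4 = 3.5, pos_z_4 = 4, height_4 = 3, pos_x_5 = 5, pos_y_5 = 2.5, pos_z_5 = 7, pos_x_6 = 1.5, pos_z_6 = 5, radius_6 = 0.5, height_6 = 1.5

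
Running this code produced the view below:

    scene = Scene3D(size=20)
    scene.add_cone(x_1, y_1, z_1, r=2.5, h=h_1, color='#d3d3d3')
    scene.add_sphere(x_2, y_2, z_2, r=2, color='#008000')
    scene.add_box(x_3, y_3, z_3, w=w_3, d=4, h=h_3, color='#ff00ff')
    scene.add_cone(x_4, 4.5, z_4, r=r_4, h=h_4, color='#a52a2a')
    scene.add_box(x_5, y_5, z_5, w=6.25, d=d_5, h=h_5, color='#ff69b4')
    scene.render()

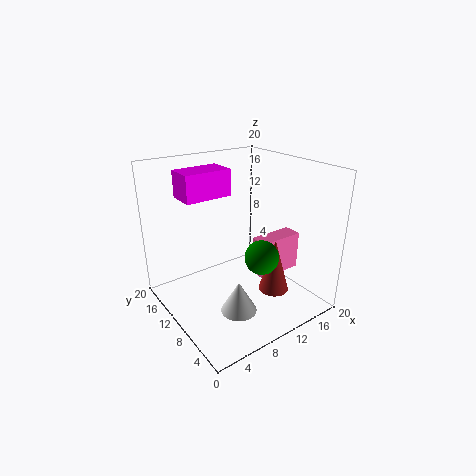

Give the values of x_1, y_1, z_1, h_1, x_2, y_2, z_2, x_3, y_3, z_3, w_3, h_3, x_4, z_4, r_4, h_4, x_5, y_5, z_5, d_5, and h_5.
x_1 = 8
y_1 = 7
z_1 = 0.5
h_1 = 4.5
x_2 = 8
y_2 = 2.5
z_2 = 11
x_3 = 4
y_3 = 12.75
z_3 = 15.25
w_3 = 6.75
h_3 = 3.75
x_4 = 12
z_4 = 4
r_4 = 2
h_4 = 7.25
x_5 = 11
y_5 = 5.5
z_5 = 5.25
d_5 = 2.5
h_5 = 5.25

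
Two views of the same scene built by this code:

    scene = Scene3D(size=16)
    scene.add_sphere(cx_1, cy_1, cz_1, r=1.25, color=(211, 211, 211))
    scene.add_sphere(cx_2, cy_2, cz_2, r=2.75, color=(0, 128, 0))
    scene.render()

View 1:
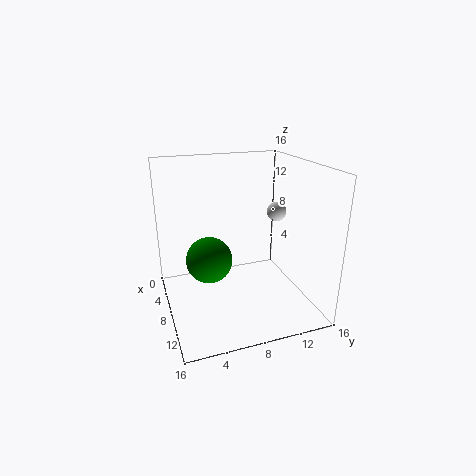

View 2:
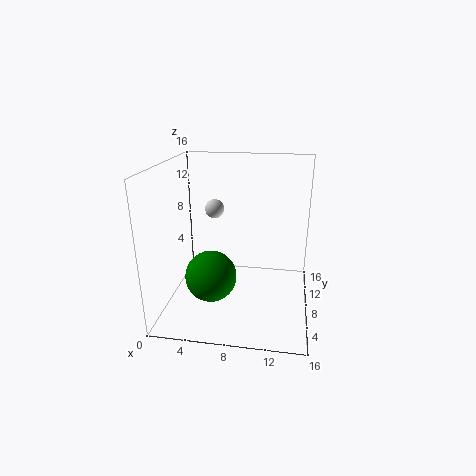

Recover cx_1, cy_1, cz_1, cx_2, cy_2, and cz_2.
cx_1 = 3.75; cy_1 = 14.75; cz_1 = 9; cx_2 = 5.5; cy_2 = 5.25; cz_2 = 4.5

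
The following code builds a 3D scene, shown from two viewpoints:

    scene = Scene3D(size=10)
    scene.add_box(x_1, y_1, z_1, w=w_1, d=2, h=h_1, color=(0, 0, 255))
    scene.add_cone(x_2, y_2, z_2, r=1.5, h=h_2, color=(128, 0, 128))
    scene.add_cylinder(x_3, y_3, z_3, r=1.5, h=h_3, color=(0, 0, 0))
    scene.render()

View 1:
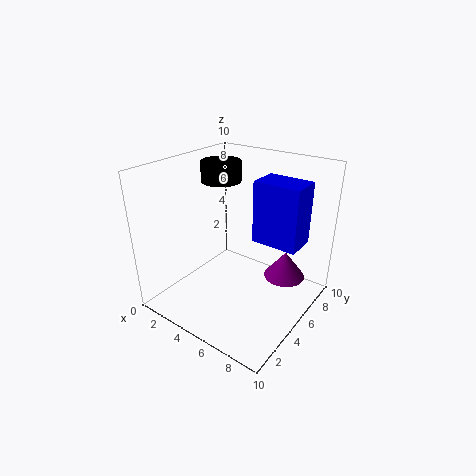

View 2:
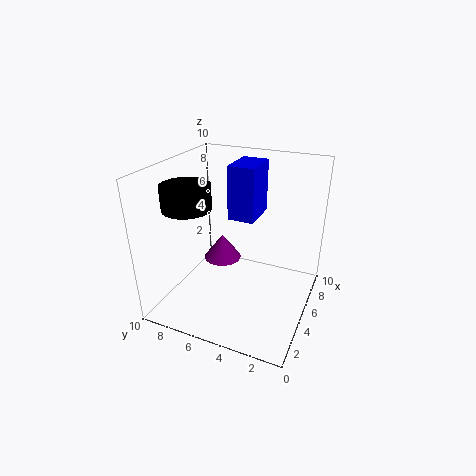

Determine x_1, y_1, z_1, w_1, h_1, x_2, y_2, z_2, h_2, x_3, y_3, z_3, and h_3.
x_1 = 6.5
y_1 = 4.5
z_1 = 5.5
w_1 = 3
h_1 = 4
x_2 = 7.5
y_2 = 7.5
z_2 = 1.5
h_2 = 2
x_3 = 2
y_3 = 7
z_3 = 8
h_3 = 1.5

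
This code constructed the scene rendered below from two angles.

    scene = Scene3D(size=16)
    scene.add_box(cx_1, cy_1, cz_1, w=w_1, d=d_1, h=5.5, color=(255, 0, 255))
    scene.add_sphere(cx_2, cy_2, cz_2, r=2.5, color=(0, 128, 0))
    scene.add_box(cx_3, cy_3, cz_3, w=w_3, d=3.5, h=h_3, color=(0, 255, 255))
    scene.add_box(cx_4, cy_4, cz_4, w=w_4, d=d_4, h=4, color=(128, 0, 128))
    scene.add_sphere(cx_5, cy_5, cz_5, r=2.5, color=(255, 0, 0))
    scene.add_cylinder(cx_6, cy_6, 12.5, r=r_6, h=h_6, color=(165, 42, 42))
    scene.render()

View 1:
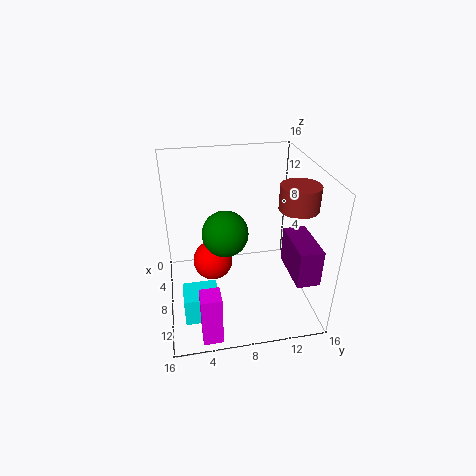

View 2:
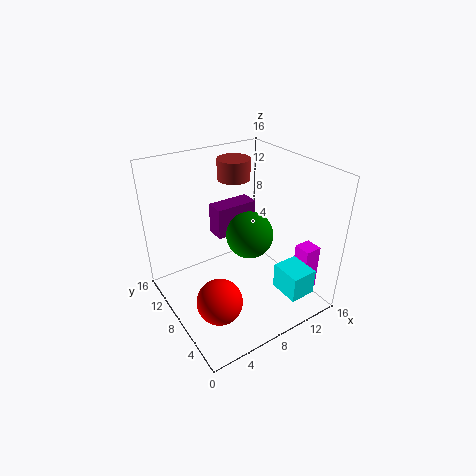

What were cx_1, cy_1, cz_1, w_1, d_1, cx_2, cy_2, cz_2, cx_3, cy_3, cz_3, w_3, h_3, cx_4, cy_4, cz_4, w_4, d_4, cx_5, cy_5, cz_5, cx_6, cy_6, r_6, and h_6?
cx_1 = 14; cy_1 = 3; cz_1 = 1; w_1 = 2; d_1 = 2; cx_2 = 8.5; cy_2 = 6.5; cz_2 = 9; cx_3 = 11; cy_3 = 1.5; cz_3 = 2; w_3 = 3; h_3 = 3; cx_4 = 8.5; cy_4 = 13; cz_4 = 5; w_4 = 5.5; d_4 = 2.5; cx_5 = 4; cy_5 = 5.5; cz_5 = 2.5; cx_6 = 11; cy_6 = 13.5; r_6 = 2; h_6 = 2.5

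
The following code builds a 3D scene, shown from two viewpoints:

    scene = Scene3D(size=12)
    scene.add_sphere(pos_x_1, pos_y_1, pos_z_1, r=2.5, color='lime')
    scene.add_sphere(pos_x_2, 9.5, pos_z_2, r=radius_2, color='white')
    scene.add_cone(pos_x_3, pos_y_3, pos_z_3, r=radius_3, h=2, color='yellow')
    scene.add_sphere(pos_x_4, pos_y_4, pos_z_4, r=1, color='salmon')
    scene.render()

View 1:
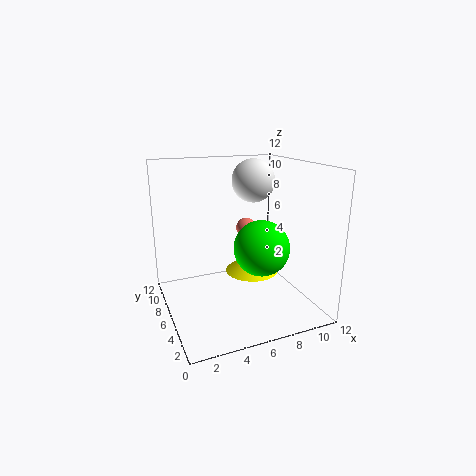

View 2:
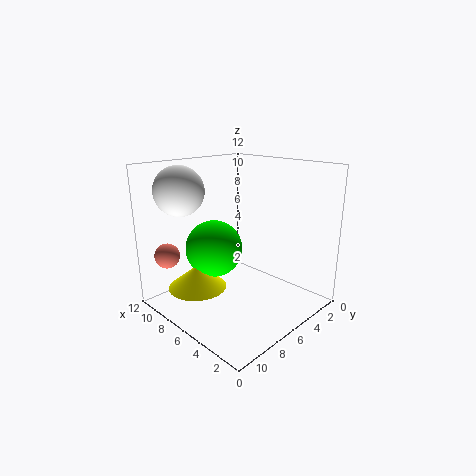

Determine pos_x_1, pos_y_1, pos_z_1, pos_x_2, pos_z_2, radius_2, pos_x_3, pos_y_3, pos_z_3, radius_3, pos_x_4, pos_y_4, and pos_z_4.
pos_x_1 = 8.5; pos_y_1 = 6.5; pos_z_1 = 4.5; pos_x_2 = 9; pos_z_2 = 10; radius_2 = 2; pos_x_3 = 8.5; pos_y_3 = 8.5; pos_z_3 = 1.5; radius_3 = 2.5; pos_x_4 = 9; pos_y_4 = 11; pos_z_4 = 5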